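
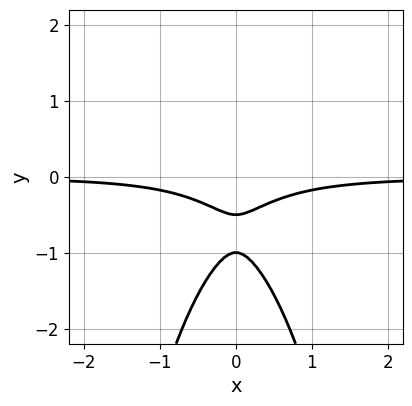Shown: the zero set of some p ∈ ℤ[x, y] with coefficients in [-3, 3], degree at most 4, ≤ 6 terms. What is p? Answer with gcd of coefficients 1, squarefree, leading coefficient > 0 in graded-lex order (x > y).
3*x^2*y + 2*y^2 + 3*y + 1

1. Degree: no degree-2 curve has this shape, so deg p = 3.
2. Symmetries: mirror symmetry x ↦ −x ⇒ only even powers of x.
3. Against the integer gridlines: the curve avoids every integer x-axis point in the box; one y-axis crossing is at y = -1.
4. Matching integer coefficients to the picture gives p.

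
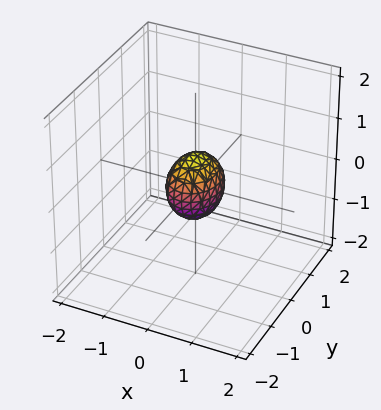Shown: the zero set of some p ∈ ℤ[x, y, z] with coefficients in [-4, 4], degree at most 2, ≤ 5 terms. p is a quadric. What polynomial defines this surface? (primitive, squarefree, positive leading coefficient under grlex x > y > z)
3*x^2 + 2*y^2 + 2*z^2 - 1

First, deg p = 2. Bounded and convex; a quadric.
Then, symmetries: it's symmetric under x → −x, forcing even powers of x; mirror symmetry z ↦ −z ⇒ only even powers of z; it's symmetric under y → −y, forcing even powers of y.
Finally, matching integer coefficients to the picture gives p.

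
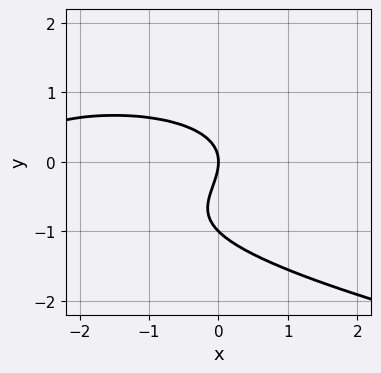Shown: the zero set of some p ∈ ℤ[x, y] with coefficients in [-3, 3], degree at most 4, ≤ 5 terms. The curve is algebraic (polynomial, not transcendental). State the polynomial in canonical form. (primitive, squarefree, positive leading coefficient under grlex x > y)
First, deg p = 3.
Next, checking where it meets the axes: the y-axis gridline crossings are at y ∈ {-1, 0}; it crosses the x-axis at the gridline x = 0.
Finally, these observations pin down the coefficients.

3*y^3 + x^2 + 3*y^2 + 3*x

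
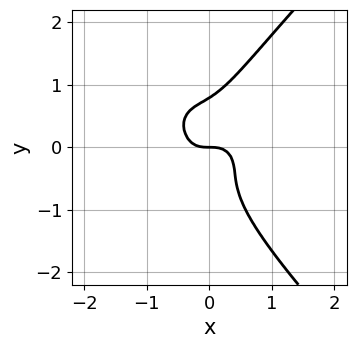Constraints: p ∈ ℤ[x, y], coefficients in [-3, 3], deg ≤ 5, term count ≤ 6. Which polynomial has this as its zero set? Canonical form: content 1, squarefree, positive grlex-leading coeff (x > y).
2*x^2*y^2 - 2*y^4 + 3*x^3 + 3*x*y^2 + y

(a) The degree is 4 — a generic line meets the curve in up to 4 points.
(b) Reading off the gridlines: it meets the y-axis at y = 0 (among the integer gridlines); it meets the x-axis at x = 0 (among the integer gridlines).
(c) These observations pin down the coefficients.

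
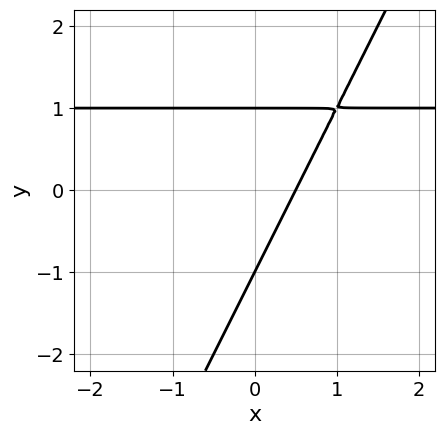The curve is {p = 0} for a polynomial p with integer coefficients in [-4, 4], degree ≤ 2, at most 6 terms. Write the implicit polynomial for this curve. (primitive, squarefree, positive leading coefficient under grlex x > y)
2*x*y - y^2 - 2*x + 1

1. Degree: a generic line meets the curve in up to 2 points, so deg p = 2.
2. Against the integer gridlines: the y-axis gridline crossings are at y ∈ {-1, 1}.
3. Fitting integer coefficients to these (and the overall shape) gives p.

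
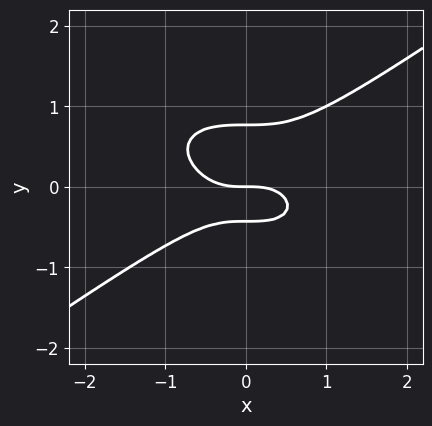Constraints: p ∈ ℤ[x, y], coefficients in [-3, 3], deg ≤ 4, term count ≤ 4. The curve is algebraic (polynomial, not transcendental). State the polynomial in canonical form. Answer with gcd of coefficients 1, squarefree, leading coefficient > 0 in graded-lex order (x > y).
x^3 - 3*y^3 + y^2 + y

(a) The degree is 3 — the shape is more complex than any degree-2 curve.
(b) From the visible intercepts: one y-axis crossing is at y = 0; one x-axis crossing is at x = 0.
(c) Together with the visible shape, these determine p as stated.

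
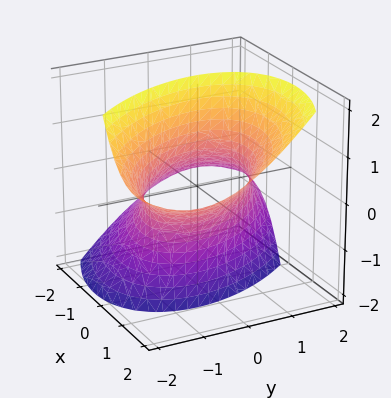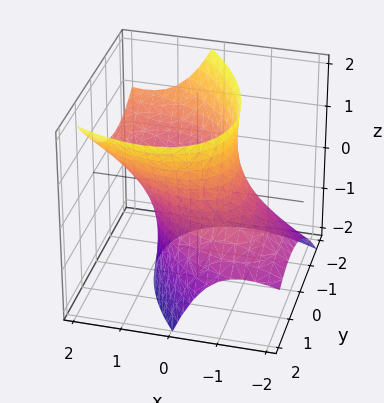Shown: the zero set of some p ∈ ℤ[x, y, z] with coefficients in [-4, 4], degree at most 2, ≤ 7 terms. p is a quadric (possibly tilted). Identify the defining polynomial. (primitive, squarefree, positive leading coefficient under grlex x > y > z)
2*x^2 + 2*x*y - 3*x*z + 2*y^2 - z^2 - 3

(a) The degree is 2 — no degree-1 surface has this shape.
(b) Checking where it meets the axes: no z-intercept at any integer in the box.
(c) Matching integer coefficients to the picture gives p.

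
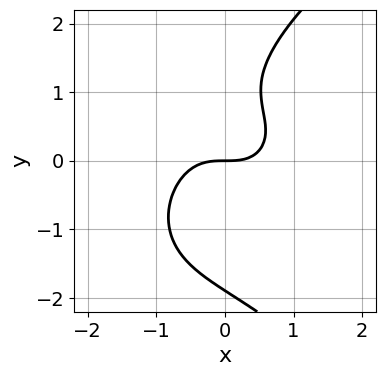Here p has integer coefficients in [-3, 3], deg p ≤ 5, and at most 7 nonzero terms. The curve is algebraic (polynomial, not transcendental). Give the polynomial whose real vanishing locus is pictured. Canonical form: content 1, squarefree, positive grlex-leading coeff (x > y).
y^4 - 3*x^3 - 3*x*y^2 - 2*y^2 + 3*y

(a) The degree is 4 — a generic line meets the curve in up to 4 points.
(b) From the visible intercepts: it crosses the x-axis at the gridline x = 0; it meets the y-axis at y = 0 (among the integer gridlines).
(c) Together with the visible shape, these determine p as stated.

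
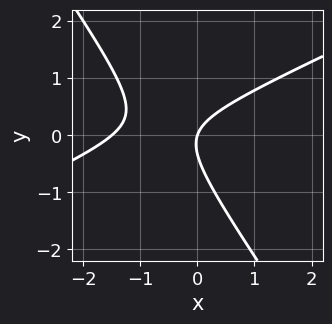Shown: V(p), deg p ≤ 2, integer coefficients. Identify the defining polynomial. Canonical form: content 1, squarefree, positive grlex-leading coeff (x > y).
The degree is 2 — the shape is more complex than any degree-1 curve.
From the axis intercepts and sections: it crosses the y-axis at the gridline y = 0; it crosses the x-axis at the gridline x = 0.
The integer polynomial consistent with all of this is the stated p.

2*x^2 - 3*x*y - 3*y^2 + 3*x - y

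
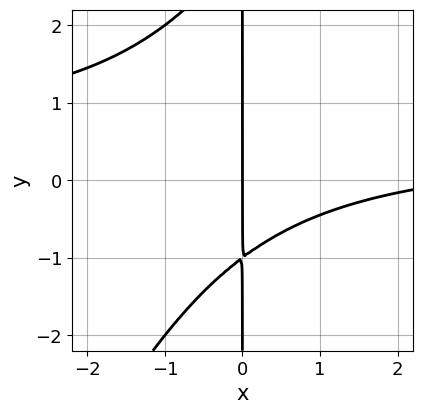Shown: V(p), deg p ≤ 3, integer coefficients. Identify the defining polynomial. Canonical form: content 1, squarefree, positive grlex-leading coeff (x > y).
2*x^2*y - x*y^2 - x^2 + 2*x*y + 3*x

First, the degree is 3 — the shape is more complex than any degree-2 curve.
Then, observable constraints: it crosses the x-axis at the gridline x = 0; the visible y-axis segment lies entirely on the curve.
Finally, solving for integer coefficients yields p as stated.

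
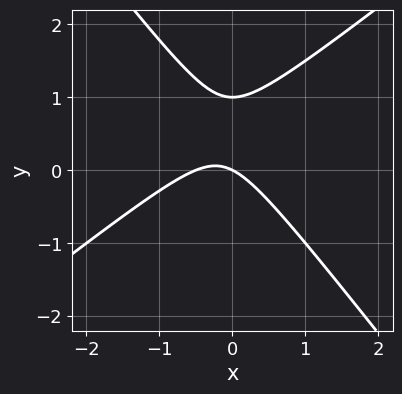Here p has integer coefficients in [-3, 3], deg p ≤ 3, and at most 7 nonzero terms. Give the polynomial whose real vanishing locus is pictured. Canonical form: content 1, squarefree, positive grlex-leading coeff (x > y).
1. The degree is 2 — no degree-1 curve has this shape.
2. Against the integer gridlines: among the integer gridlines, it crosses the y-axis at y ∈ {0, 1}; one x-axis crossing is at x = 0.
3. Matching integer coefficients to the picture gives p.

2*x^2 - x*y - 2*y^2 + x + 2*y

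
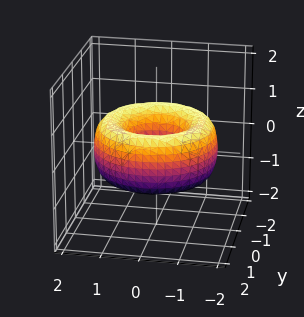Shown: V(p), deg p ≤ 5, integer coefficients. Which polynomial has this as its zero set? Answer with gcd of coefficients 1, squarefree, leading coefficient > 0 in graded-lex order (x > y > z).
1. deg p = 4. The shape is more complex than any degree-3 surface.
2. Symmetries: every cross-section ⟂ z is a circle, so x, y appear only via x² + y².
3. From the axis intercepts and sections: a circular section at z = 0 has radius between 0 and 1; the surface avoids every integer z-axis point in the box.
4. Fitting integer coefficients to these (and the overall shape) gives p.

x^4 + 2*x^2*y^2 + y^4 - 3*x^2 - 3*y^2 + 2*z^2 + 1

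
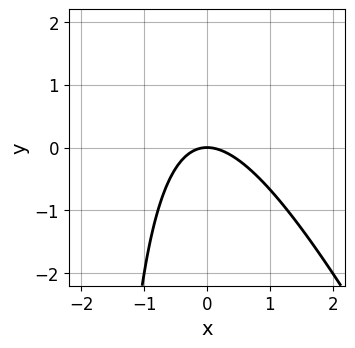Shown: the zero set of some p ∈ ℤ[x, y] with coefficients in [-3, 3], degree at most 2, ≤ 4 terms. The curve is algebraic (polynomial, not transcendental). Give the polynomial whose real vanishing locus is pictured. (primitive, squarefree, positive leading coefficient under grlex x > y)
2*x^2 + x*y + 2*y

deg p = 2. A generic line meets the curve in up to 2 points.
From the visible intercepts: it crosses the y-axis at the gridline y = 0; one x-axis crossing is at x = 0.
The integer polynomial consistent with all of this is the stated p.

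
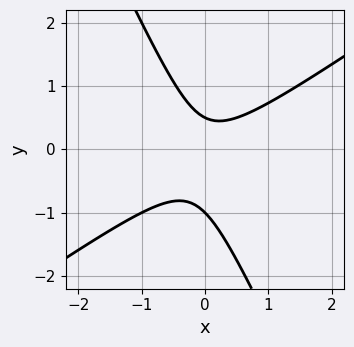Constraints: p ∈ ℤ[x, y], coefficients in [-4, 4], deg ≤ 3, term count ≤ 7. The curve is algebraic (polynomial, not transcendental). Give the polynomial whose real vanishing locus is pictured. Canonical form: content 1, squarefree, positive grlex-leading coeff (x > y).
3*x^2 - 3*x*y - 2*y^2 - y + 1

1. The degree is 2 — a generic line meets the curve in up to 2 points.
2. Observable constraints: one y-axis crossing is at y = -1; no x-intercept at any integer in the box.
3. Solving for integer coefficients yields p as stated.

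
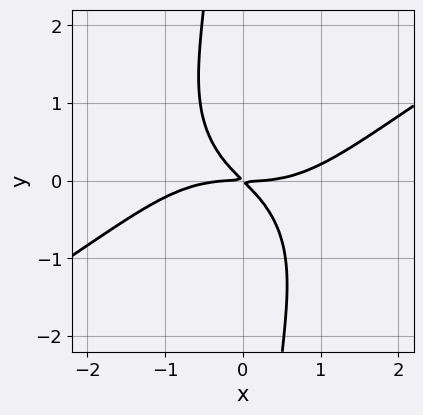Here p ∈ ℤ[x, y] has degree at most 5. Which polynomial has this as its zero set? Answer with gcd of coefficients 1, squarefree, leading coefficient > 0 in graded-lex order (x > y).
1. deg p = 4.
2. From the axis intercepts and sections: it crosses the y-axis at the gridline y = 0; one x-axis crossing is at x = 0.
3. Together with the visible shape, these determine p as stated.

x^4 - x^3*y - 2*x*y^3 - 3*x*y - 3*y^2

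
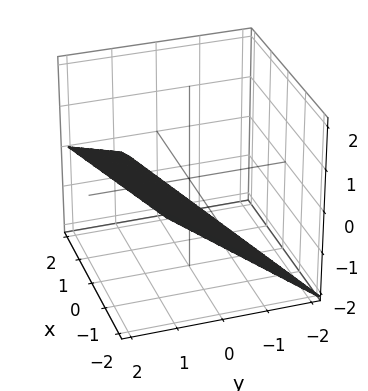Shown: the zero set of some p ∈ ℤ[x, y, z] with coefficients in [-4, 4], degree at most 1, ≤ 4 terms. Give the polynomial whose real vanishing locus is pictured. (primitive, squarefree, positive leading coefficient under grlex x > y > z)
x - 2*y + 2*z + 2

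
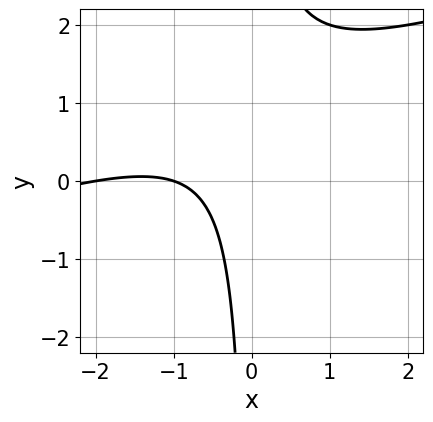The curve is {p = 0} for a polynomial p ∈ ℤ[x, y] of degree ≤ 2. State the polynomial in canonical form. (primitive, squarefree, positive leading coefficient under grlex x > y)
First, the degree is 2 — no degree-1 curve has this shape.
Then, from the axis intercepts and sections: the x-axis gridline crossings are at x ∈ {-2, -1}; it misses every integer gridline on the y-axis.
Finally, putting this together gives p.

x^2 - 3*x*y + 3*x + 2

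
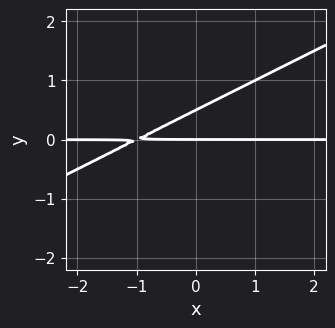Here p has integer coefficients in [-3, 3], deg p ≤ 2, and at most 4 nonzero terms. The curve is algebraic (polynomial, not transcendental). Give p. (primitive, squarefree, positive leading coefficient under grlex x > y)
1. The degree is 2 — the shape is more complex than any degree-1 curve.
2. From the axis intercepts and sections: it crosses the y-axis at the gridline y = 0; every point of the x-axis in the box is on the curve.
3. These observations pin down the coefficients.

x*y - 2*y^2 + y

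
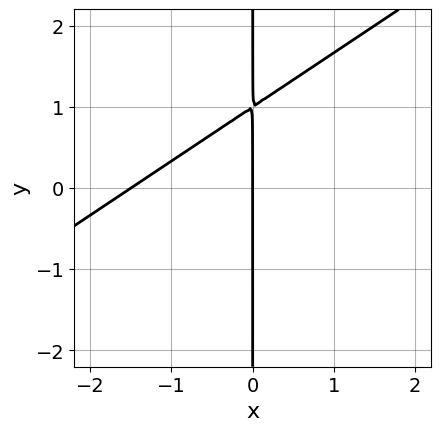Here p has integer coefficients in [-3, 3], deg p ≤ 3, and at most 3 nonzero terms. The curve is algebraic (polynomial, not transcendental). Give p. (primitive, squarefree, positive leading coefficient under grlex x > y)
First, the degree is 2 — the shape is more complex than any degree-1 curve.
Then, reading off the gridlines: the visible y-axis segment lies entirely on the curve; it crosses the x-axis at the gridline x = 0.
Finally, fitting integer coefficients to these (and the overall shape) gives p.

2*x^2 - 3*x*y + 3*x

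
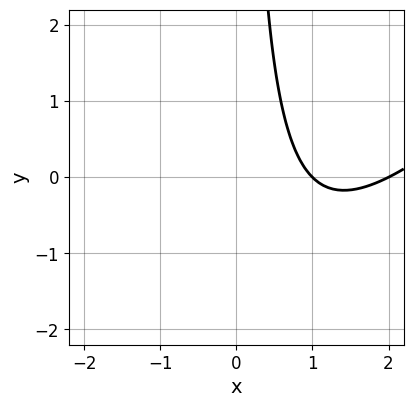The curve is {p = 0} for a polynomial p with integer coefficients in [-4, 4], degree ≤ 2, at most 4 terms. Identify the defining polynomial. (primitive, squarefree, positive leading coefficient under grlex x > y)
x^2 - x*y - 3*x + 2

First, deg p = 2. No degree-1 curve has this shape.
Then, checking where it meets the axes: the curve avoids every integer y-axis point in the box; among the integer gridlines, it crosses the x-axis at x ∈ {1, 2}.
Finally, matching integer coefficients to the picture gives p.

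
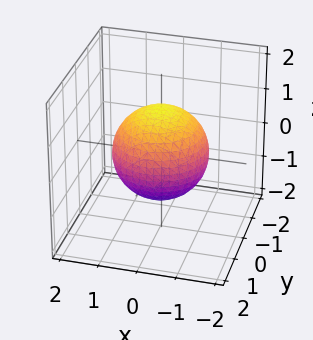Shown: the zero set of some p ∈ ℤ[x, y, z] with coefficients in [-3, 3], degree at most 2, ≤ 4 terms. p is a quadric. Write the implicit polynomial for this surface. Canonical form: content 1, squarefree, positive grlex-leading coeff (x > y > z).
2*x^2 + 2*y^2 + 2*z^2 - 3

1. The degree is 2 — bounded and convex; a quadric.
2. Symmetries: rotational symmetry about the z-axis ⇒ p depends on x, y only through x² + y²; mirror symmetry z ↦ −z ⇒ only even powers of z.
3. Checking where it meets the axes: a circular section at z = -1 has radius between 0 and 1.
4. Fitting integer coefficients to these (and the overall shape) gives p.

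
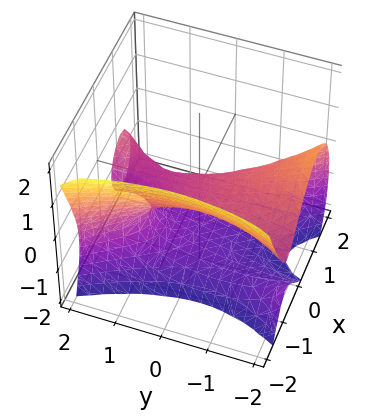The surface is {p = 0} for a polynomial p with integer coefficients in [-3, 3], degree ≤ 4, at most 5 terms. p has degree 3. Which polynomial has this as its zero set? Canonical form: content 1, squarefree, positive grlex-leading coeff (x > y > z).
deg p = 3. The shape is more complex than any degree-2 surface.
From the axis intercepts and sections: one y-axis crossing is at y = 0; it meets the z-axis at z = 0 (among the integer gridlines); it crosses the x-axis at the gridline x = 0.
These observations pin down the coefficients.

2*x^3 - x*y^2 + 2*z^2 + y + 3*z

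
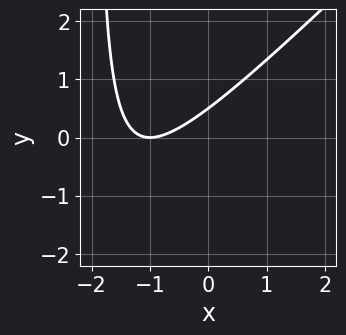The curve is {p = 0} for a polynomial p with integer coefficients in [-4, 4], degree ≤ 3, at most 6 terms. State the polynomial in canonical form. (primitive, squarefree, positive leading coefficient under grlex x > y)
The degree is 2 — a generic line meets the curve in up to 2 points.
Observable constraints: it crosses the x-axis at the gridline x = -1.
Fitting integer coefficients to these (and the overall shape) gives p.

x^2 - x*y + 2*x - 2*y + 1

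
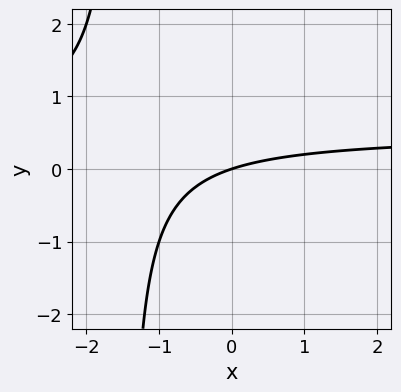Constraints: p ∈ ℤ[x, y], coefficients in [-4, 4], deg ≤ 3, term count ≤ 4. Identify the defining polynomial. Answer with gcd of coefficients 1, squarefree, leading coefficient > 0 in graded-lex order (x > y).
2*x*y - x + 3*y

1. deg p = 2. A generic line meets the curve in up to 2 points.
2. Checking where it meets the axes: it crosses the x-axis at the gridline x = 0; it crosses the y-axis at the gridline y = 0.
3. Together with the visible shape, these determine p as stated.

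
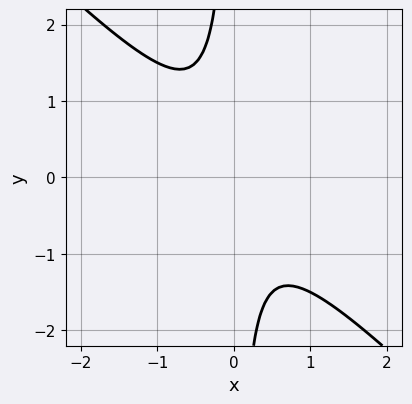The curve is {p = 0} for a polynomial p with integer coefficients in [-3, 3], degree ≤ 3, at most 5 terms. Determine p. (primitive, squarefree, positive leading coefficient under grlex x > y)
2*x^2 + 2*x*y + 1

Degree: no degree-1 curve has this shape, so deg p = 2.
Observable constraints: no x-intercept at any integer in the box; the curve avoids every integer y-axis point in the box.
Assembling these constraints gives the stated polynomial.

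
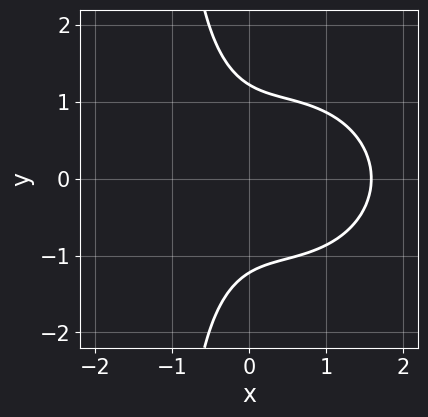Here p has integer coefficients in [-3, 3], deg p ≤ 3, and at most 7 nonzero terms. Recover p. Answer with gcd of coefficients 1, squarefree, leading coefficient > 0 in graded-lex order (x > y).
2*x^3 + 2*x*y^2 - 2*x^2 + 2*y^2 - 3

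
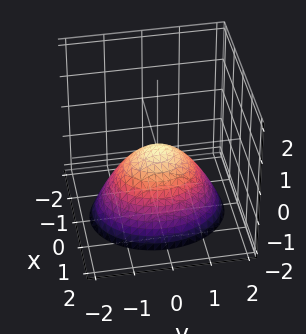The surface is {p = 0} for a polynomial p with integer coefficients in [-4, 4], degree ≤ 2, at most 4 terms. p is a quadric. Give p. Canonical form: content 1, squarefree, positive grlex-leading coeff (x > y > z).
3*x^2 + 2*y^2 + 3*z

(a) The degree is 2 — a single bowl opening along one axis; a quadric.
(b) Symmetries: mirror symmetry y ↦ −y ⇒ only even powers of y; it's symmetric under x → −x, forcing even powers of x.
(c) Checking where it meets the axes: it crosses the x-axis at the gridline x = 0; it meets the y-axis at y = 0 (among the integer gridlines); it meets the z-axis at z = 0 (among the integer gridlines).
(d) Solving for integer coefficients yields p as stated.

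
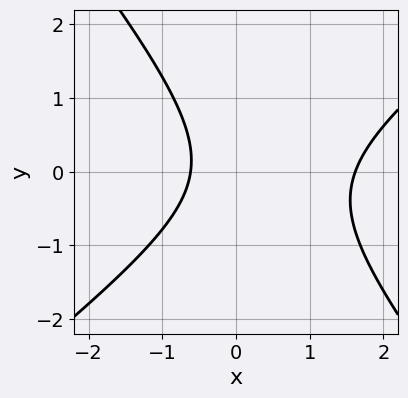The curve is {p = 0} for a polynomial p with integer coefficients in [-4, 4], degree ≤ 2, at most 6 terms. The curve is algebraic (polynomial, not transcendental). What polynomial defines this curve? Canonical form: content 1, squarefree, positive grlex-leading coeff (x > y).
deg p = 2. The shape is more complex than any degree-1 curve.
From the axis intercepts and sections: the curve avoids every integer y-axis point in the box.
The integer polynomial consistent with all of this is the stated p.

2*x^2 - x*y - 2*y^2 - 2*x - 2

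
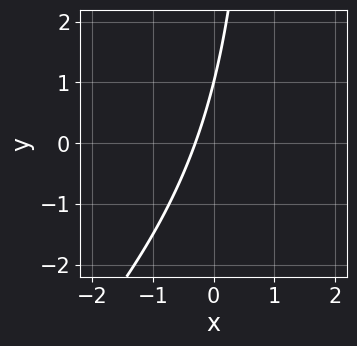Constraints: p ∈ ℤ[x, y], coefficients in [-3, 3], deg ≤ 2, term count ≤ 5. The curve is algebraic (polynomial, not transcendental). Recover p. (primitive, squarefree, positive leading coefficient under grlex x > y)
The degree is 2 — the shape is more complex than any degree-1 curve.
From the visible intercepts: one y-axis crossing is at y = 1.
Solving for integer coefficients yields p as stated.

x^2 - x*y - 3*x + y - 1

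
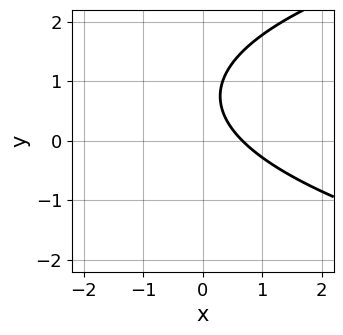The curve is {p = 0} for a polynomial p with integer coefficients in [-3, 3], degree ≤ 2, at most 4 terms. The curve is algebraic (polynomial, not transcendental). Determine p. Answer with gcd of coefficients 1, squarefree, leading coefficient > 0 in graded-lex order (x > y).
(a) deg p = 2.
(b) Reading off the gridlines: no y-intercept at any integer in the box.
(c) These observations pin down the coefficients.

2*y^2 - 3*x - 3*y + 2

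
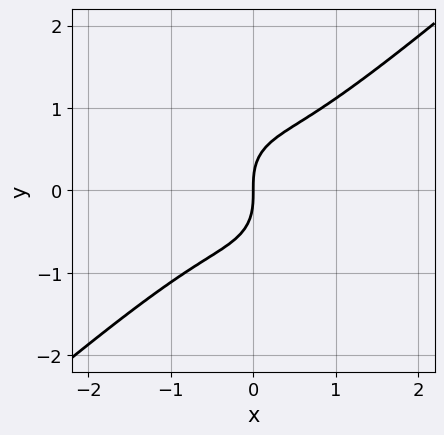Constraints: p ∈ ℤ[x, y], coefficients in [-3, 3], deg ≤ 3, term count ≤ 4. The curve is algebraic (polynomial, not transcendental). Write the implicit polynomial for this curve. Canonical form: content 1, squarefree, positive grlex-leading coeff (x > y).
First, degree: a generic line meets the curve in up to 3 points, so deg p = 3.
Next, observable constraints: it crosses the y-axis at the gridline y = 0; it crosses the x-axis at the gridline x = 0.
Finally, these observations pin down the coefficients.

3*x^3 - 2*x^2*y - 2*y^3 + 2*x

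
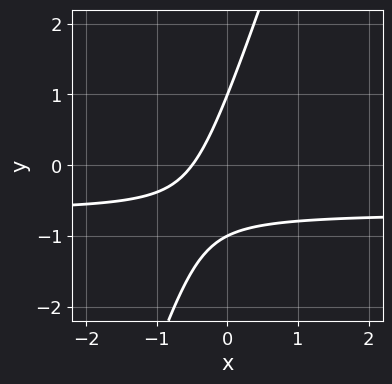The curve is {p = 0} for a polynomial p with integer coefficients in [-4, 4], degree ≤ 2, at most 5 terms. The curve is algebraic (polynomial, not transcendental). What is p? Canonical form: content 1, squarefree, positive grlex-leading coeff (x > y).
3*x*y - y^2 + 2*x + 1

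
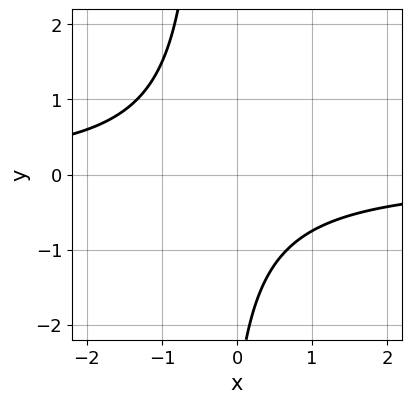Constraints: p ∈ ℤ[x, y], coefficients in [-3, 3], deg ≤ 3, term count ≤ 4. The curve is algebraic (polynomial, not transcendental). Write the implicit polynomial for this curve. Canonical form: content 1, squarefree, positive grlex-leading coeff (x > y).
3*x*y + y + 3

(a) Degree: a generic line meets the curve in up to 2 points, so deg p = 2.
(b) Reading off the gridlines: it misses every integer gridline on the x-axis; it misses every integer gridline on the y-axis.
(c) Solving for integer coefficients yields p as stated.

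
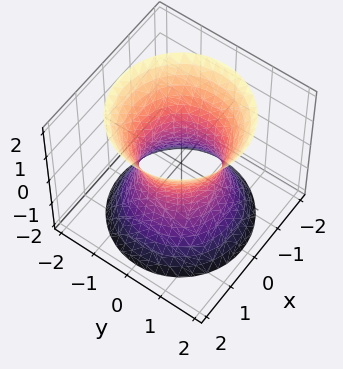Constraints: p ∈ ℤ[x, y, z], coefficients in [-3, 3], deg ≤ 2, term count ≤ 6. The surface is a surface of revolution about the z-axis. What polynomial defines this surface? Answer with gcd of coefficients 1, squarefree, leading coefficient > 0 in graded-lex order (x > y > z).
2*x^2 + 2*y^2 - z^2 - 2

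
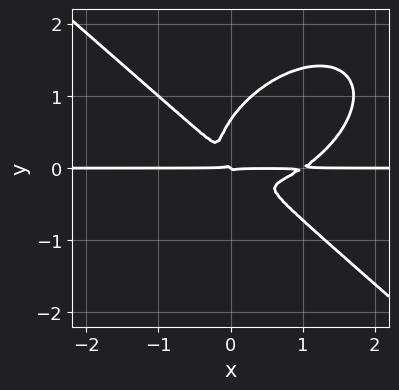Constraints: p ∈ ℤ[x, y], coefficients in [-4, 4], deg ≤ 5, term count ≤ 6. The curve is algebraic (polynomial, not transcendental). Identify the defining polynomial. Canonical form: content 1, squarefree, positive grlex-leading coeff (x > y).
deg p = 4. No degree-3 curve has this shape.
Checking where it meets the axes: every point of the x-axis in the box is on the curve; it meets the y-axis at y = 0 (among the integer gridlines).
These observations pin down the coefficients.

2*x^3*y + 3*y^4 - 2*x^2*y - 3*x*y^2 - 2*y^3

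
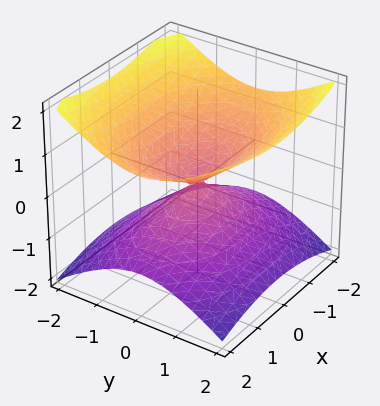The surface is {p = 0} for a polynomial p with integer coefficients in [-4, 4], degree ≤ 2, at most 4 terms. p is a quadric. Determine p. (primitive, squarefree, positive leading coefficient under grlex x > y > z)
x^2 + 2*y^2 - 3*z^2

1. Degree: two nappes meeting at a single point; a quadric, so deg p = 2.
2. Symmetries: it's symmetric under x → −x, forcing even powers of x; it's symmetric under y → −y, forcing even powers of y; mirror symmetry z ↦ −z ⇒ only even powers of z.
3. Against the integer gridlines: it crosses the x-axis at the gridline x = 0; it meets the y-axis at y = 0 (among the integer gridlines); one z-axis crossing is at z = 0.
4. The integer polynomial consistent with all of this is the stated p.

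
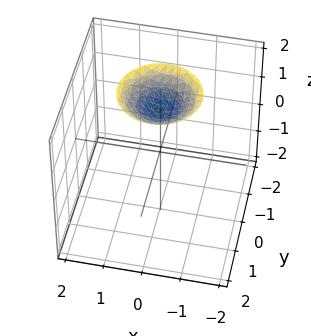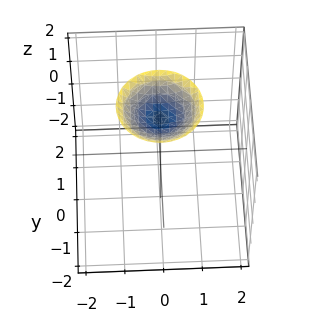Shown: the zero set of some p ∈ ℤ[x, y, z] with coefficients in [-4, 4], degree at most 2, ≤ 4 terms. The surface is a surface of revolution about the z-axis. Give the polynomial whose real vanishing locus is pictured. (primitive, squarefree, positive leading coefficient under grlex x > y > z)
(a) The degree is 2 — the shape is more complex than any degree-1 surface.
(b) Symmetry: the z-axis is an axis of rotation, so x and y enter only as x² + y².
(c) Checking where it meets the axes: a circular section at z = 2 has radius exactly 1; the surface avoids every integer y-axis point in the box.
(d) These observations pin down the coefficients.

x^2 + y^2 - 2*z + 3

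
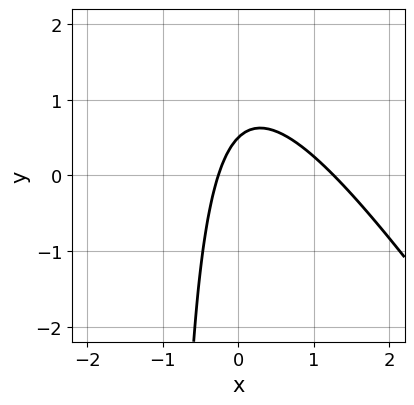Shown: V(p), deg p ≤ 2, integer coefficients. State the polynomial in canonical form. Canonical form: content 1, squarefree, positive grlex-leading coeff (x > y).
1. The degree is 2 — a generic line meets the curve in up to 2 points.
2. The integer polynomial consistent with all of this is the stated p.

3*x^2 + 2*x*y - 3*x + 2*y - 1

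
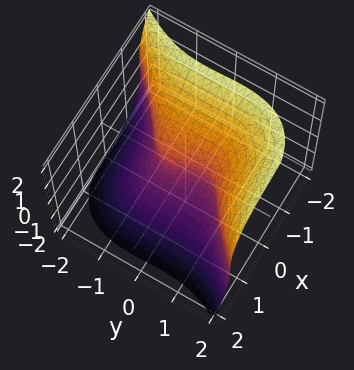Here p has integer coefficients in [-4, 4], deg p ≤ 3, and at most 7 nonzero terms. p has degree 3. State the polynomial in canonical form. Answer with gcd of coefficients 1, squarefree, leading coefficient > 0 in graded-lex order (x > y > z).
First, degree: the shape is more complex than any degree-2 surface, so deg p = 3.
Then, checking where it meets the axes: one x-axis crossing is at x = 0; one y-axis crossing is at y = 0; one z-axis crossing is at z = 0.
Finally, these observations pin down the coefficients.

3*x^3 - 2*y^3 + 2*z^3 + 3*x + y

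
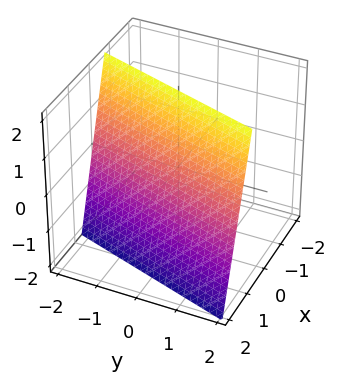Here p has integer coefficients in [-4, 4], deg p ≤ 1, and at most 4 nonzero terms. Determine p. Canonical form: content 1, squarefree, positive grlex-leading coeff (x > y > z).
1. Degree: the surface is flat (a plane), so deg p = 1.
2. Reading off the gridlines: one z-axis crossing is at z = 2; it meets the y-axis at y = -2 (among the integer gridlines).
3. Assembling these constraints gives the stated polynomial.

3*x - y + z - 2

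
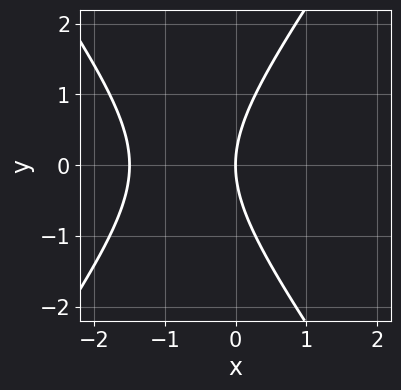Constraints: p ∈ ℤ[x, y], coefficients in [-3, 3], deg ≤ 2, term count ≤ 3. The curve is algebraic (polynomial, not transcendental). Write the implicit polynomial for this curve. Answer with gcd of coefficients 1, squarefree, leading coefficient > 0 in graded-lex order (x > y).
(a) The degree is 2 — the shape is more complex than any degree-1 curve.
(b) Symmetries: mirror symmetry y ↦ −y ⇒ only even powers of y.
(c) Checking where it meets the axes: one x-axis crossing is at x = 0; it meets the y-axis at y = 0 (among the integer gridlines).
(d) The integer polynomial consistent with all of this is the stated p.

2*x^2 - y^2 + 3*x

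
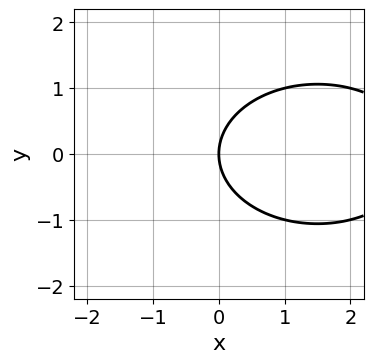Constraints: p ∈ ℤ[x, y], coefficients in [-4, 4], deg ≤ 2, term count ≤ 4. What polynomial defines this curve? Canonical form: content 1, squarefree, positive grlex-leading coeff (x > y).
First, the degree is 2 — no degree-1 curve has this shape.
Then, symmetries: it's symmetric under y → −y, forcing even powers of y.
Next, checking where it meets the axes: one x-axis crossing is at x = 0; one y-axis crossing is at y = 0.
Finally, solving for integer coefficients yields p as stated.

x^2 + 2*y^2 - 3*x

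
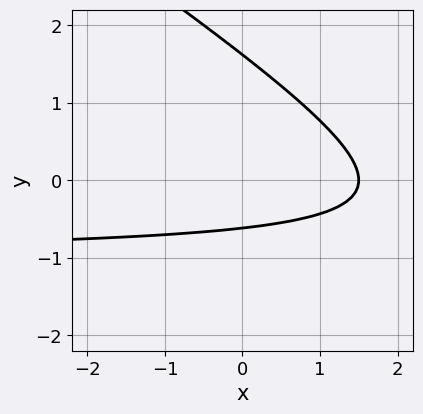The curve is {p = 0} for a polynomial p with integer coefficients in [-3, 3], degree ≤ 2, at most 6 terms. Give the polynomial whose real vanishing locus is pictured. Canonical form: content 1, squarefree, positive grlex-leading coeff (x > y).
(a) The degree is 2 — a generic line meets the curve in up to 2 points.
(b) Putting this together gives p.

2*x*y + 3*y^2 + 2*x - 3*y - 3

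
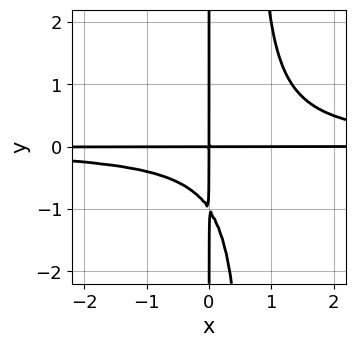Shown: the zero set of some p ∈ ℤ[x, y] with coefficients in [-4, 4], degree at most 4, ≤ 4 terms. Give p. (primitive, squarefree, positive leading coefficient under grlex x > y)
3*x^2*y^2 - 2*x*y^2 - 2*x*y

1. deg p = 4. No degree-3 curve has this shape.
2. From the visible intercepts: every point of the y-axis in the box is on the curve; the visible x-axis segment lies entirely on the curve.
3. Fitting integer coefficients to these (and the overall shape) gives p.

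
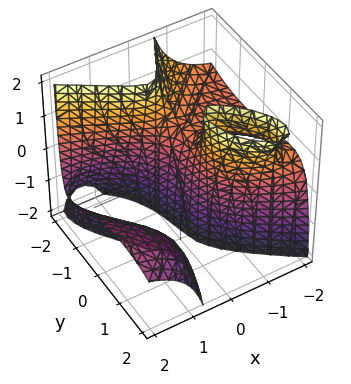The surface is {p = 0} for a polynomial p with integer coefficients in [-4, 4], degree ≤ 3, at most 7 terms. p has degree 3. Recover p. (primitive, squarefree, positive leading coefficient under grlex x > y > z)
3*x^2*z + 3*x*y*z + y^3 + 3*x + 1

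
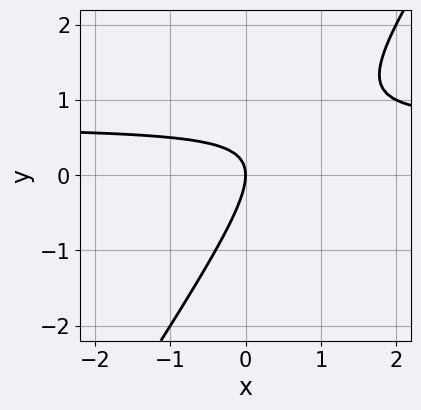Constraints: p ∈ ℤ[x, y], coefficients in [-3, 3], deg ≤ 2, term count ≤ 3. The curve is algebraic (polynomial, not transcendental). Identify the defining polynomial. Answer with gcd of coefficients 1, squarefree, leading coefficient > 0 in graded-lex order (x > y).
3*x*y - 2*y^2 - 2*x

(a) The degree is 2 — no degree-1 curve has this shape.
(b) From the visible intercepts: it meets the x-axis at x = 0 (among the integer gridlines); it meets the y-axis at y = 0 (among the integer gridlines).
(c) Matching integer coefficients to the picture gives p.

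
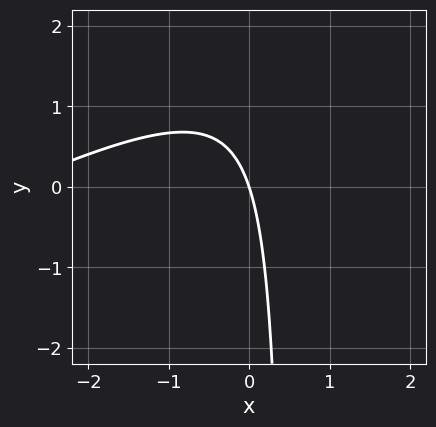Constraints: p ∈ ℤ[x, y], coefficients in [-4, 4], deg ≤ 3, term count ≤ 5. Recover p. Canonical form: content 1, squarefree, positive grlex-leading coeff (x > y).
x^2 - 2*x*y + 3*x + y

First, deg p = 2.
Next, against the integer gridlines: one y-axis crossing is at y = 0; it meets the x-axis at x = 0 (among the integer gridlines).
Finally, fitting integer coefficients to these (and the overall shape) gives p.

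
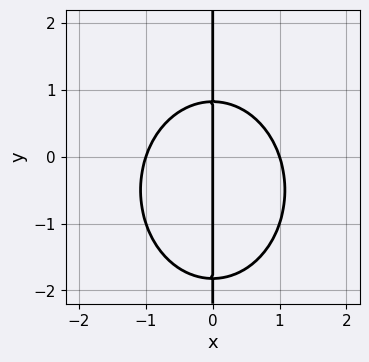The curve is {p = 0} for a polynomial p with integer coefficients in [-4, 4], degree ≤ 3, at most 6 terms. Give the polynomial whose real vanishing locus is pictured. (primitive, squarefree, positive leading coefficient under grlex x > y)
The degree is 3 — no degree-2 curve has this shape.
Reading off the gridlines: the x-axis gridline crossings are at x ∈ {-1, 0, 1}; the visible y-axis segment lies entirely on the curve.
Putting this together gives p.

3*x^3 + 2*x*y^2 + 2*x*y - 3*x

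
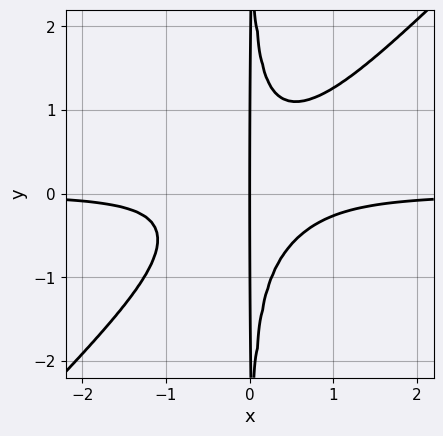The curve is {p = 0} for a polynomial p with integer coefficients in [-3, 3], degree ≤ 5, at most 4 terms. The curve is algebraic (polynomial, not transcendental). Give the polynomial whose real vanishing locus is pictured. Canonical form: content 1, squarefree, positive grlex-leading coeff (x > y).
(a) The degree is 4 — the shape is more complex than any degree-3 curve.
(b) Reading off the gridlines: every point of the y-axis in the box is on the curve; it meets the x-axis at x = 0 (among the integer gridlines).
(c) Putting this together gives p.

3*x^3*y - 3*x^2*y^2 + x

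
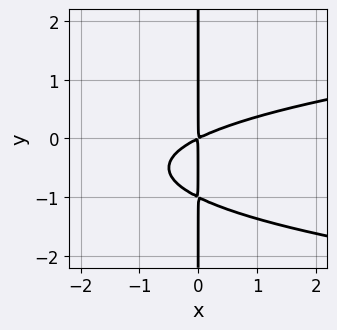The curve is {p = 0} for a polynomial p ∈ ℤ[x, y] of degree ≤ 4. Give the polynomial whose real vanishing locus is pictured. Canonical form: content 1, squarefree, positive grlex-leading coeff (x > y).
1. Degree: the shape is more complex than any degree-2 curve, so deg p = 3.
2. From the axis intercepts and sections: the visible y-axis segment lies entirely on the curve.
3. Together with the visible shape, these determine p as stated.

2*x*y^2 - x^2 + 2*x*y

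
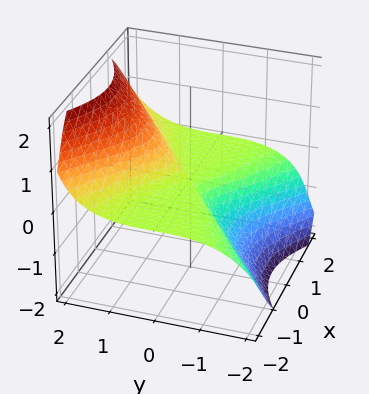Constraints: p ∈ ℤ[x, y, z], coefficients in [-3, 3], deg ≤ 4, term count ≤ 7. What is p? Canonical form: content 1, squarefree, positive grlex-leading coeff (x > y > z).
The degree is 3 — a generic line meets the surface in up to 3 points.
Reading off the gridlines: every point of the x-axis in the box is on the surface; it crosses the z-axis at the gridline z = 0; one y-axis crossing is at y = 0.
Matching integer coefficients to the picture gives p.

3*x^2*z + x*z^2 - y^3 - 3*y*z^2 + 3*z^3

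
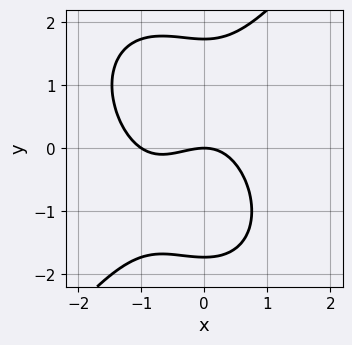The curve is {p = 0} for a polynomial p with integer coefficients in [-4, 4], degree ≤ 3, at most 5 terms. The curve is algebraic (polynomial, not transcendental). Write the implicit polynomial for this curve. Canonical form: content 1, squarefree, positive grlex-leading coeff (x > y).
First, deg p = 3. A generic line meets the curve in up to 3 points.
Next, reading off the gridlines: the x-axis gridline crossings are at x ∈ {-1, 0}; it crosses the y-axis at the gridline y = 0.
Finally, solving for integer coefficients yields p as stated.

2*x^3 - y^3 + 2*x^2 + 3*y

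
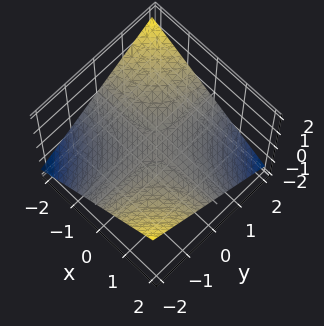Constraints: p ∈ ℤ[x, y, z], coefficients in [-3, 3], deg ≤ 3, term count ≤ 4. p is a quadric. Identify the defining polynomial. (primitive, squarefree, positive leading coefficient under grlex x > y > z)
x*y + 3*z

The degree is 2 — a saddle surface; a quadric.
Reading off the gridlines: every point of the y-axis in the box is on the surface; the visible x-axis segment lies entirely on the surface; it meets the z-axis at z = 0 (among the integer gridlines).
Together with the visible shape, these determine p as stated.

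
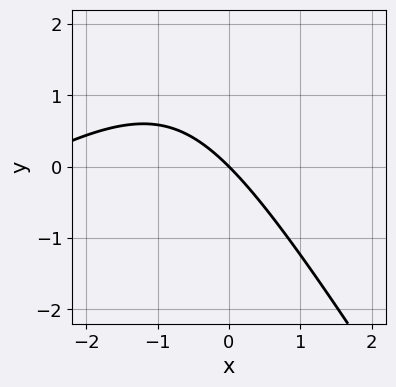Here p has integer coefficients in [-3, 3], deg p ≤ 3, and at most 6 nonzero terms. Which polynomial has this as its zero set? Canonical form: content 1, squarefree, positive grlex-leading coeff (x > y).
x^2 - x*y - y^2 + 3*x + 3*y

1. Degree: the shape is more complex than any degree-1 curve, so deg p = 2.
2. Checking where it meets the axes: it meets the x-axis at x = 0 (among the integer gridlines); one y-axis crossing is at y = 0.
3. Solving for integer coefficients yields p as stated.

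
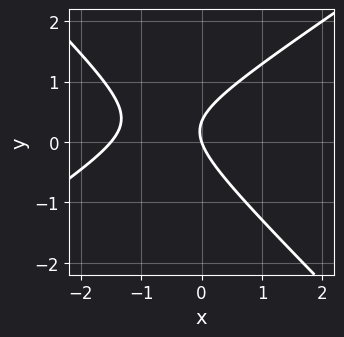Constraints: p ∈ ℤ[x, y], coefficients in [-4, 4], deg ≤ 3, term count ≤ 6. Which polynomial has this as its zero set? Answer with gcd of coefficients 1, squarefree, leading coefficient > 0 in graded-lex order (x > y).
2*x^2 - x*y - 3*y^2 + 3*x + y

(a) Degree: the shape is more complex than any degree-1 curve, so deg p = 2.
(b) Observable constraints: it meets the y-axis at y = 0 (among the integer gridlines); it crosses the x-axis at the gridline x = 0.
(c) Assembling these constraints gives the stated polynomial.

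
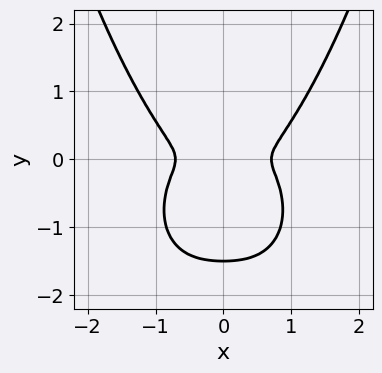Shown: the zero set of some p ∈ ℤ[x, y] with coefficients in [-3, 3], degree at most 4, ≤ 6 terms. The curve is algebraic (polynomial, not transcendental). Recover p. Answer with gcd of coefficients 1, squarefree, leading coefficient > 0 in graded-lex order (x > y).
2*x^4 + x^2*y^2 - 2*y^3 - x^2 - 3*y^2

(a) deg p = 4. The shape is more complex than any degree-3 curve.
(b) Symmetries: the x ↦ −x reflection is a symmetry, so x appears only in even powers.
(c) Putting this together gives p.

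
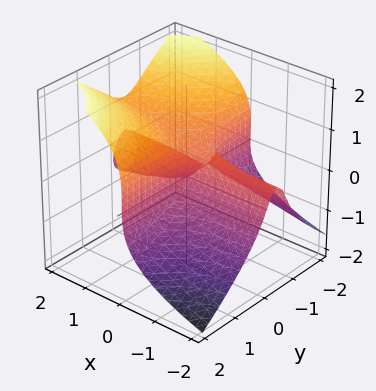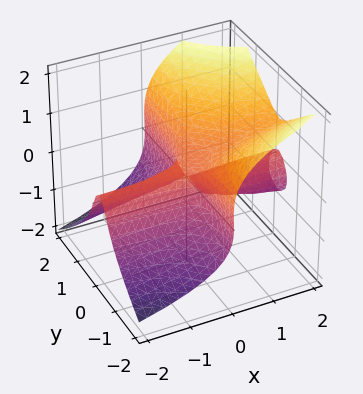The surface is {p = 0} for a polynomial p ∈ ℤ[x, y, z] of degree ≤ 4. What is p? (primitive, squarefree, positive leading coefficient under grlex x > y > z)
(a) The picture has 2 separate pieces. They look like related sheets of one shape, so recover p as a whole.
(b) Degree: no degree-2 surface has this shape, so deg p = 3.
(c) Reading off the gridlines: the visible x-axis segment lies entirely on the surface; the visible y-axis segment lies entirely on the surface.
(d) These observations pin down the coefficients.

3*x*y^2 - 3*z^3 + 2*x*y + x*z + 2*z^2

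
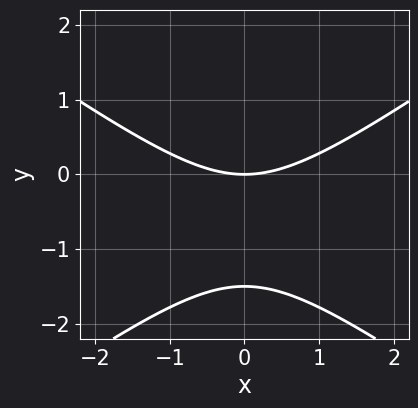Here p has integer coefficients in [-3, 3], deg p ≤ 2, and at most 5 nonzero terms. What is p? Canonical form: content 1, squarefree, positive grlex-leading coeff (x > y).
x^2 - 2*y^2 - 3*y

(a) deg p = 2.
(b) Symmetries: it's symmetric under x → −x, forcing even powers of x.
(c) Against the integer gridlines: it crosses the y-axis at the gridline y = 0; it meets the x-axis at x = 0 (among the integer gridlines).
(d) The integer polynomial consistent with all of this is the stated p.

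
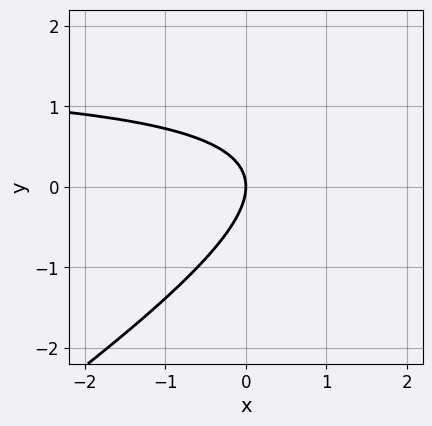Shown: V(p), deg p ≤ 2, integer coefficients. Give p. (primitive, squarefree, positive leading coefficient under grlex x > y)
(a) The degree is 2 — no degree-1 curve has this shape.
(b) Observable constraints: one y-axis crossing is at y = 0; one x-axis crossing is at x = 0.
(c) Fitting integer coefficients to these (and the overall shape) gives p.

2*x*y - 3*y^2 - 3*x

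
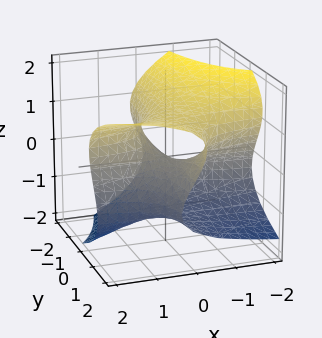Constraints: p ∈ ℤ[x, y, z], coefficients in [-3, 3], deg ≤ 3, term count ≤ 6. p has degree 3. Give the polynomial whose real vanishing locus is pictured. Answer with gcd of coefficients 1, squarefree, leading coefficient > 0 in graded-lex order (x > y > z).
x*z^2 + 2*z^3 - 3*x*y + x - 3*z

The degree is 3 — the shape is more complex than any degree-2 surface.
Observable constraints: the visible y-axis segment lies entirely on the surface; it meets the z-axis at z = 0 (among the integer gridlines); it crosses the x-axis at the gridline x = 0.
Solving for integer coefficients yields p as stated.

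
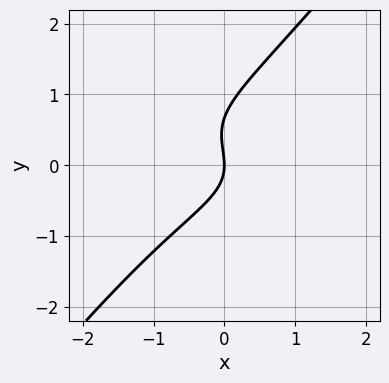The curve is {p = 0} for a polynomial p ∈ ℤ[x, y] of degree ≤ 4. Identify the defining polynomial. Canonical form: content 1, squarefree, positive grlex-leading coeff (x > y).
2*x^2*y + 2*x*y^2 - 3*y^3 + 2*y^2 + 3*x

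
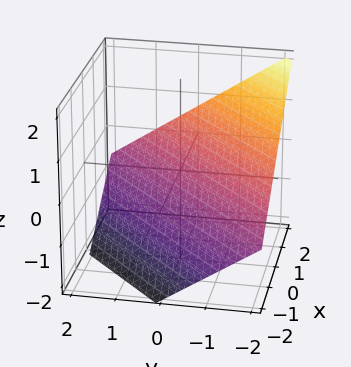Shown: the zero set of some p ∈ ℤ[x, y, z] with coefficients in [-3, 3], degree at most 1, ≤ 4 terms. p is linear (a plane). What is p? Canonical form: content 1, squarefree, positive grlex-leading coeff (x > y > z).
2*x - 2*y - 3*z - 2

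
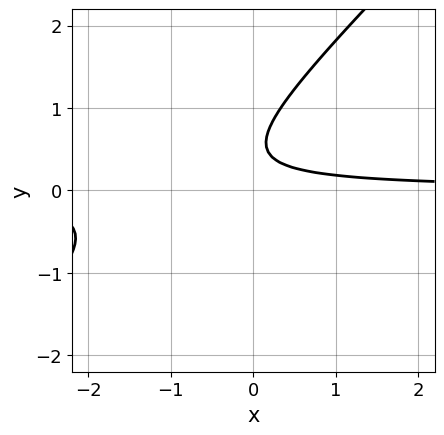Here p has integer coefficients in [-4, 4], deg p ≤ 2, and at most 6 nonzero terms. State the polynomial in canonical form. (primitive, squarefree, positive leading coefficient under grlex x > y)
3*x*y - 3*y^2 + 3*y - 1

1. The degree is 2 — the shape is more complex than any degree-1 curve.
2. From the axis intercepts and sections: the curve avoids every integer x-axis point in the box; the curve avoids every integer y-axis point in the box.
3. Matching integer coefficients to the picture gives p.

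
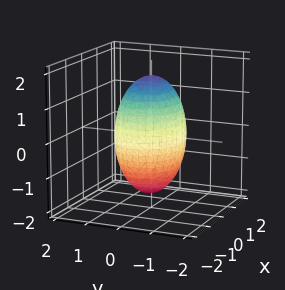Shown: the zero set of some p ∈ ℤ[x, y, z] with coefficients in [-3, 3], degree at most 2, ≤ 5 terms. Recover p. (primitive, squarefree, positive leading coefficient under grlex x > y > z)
2*x^2 + 3*y^2 + z^2 - 3

First, degree: bounded and convex; a quadric, so deg p = 2.
Then, symmetries: it's symmetric under y → −y, forcing even powers of y; it's symmetric under x → −x, forcing even powers of x; mirror symmetry z ↦ −z ⇒ only even powers of z.
Then, checking where it meets the axes: among the integer gridlines, it crosses the y-axis at y ∈ {-1, 1}.
Finally, putting this together gives p.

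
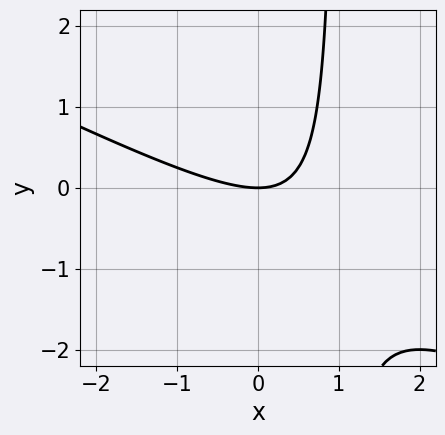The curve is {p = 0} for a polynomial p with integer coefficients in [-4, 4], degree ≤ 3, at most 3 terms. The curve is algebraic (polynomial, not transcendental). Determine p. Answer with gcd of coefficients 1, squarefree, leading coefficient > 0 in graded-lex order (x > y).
x^2 + 2*x*y - 2*y

The degree is 2 — a generic line meets the curve in up to 2 points.
From the visible intercepts: it meets the y-axis at y = 0 (among the integer gridlines); it crosses the x-axis at the gridline x = 0.
The integer polynomial consistent with all of this is the stated p.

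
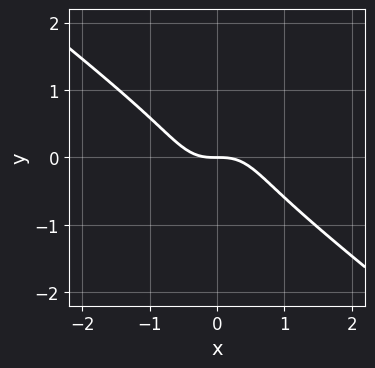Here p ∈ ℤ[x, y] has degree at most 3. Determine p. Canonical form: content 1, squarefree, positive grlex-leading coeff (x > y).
First, deg p = 3. No degree-2 curve has this shape.
Then, against the integer gridlines: one x-axis crossing is at x = 0; one y-axis crossing is at y = 0.
Finally, these observations pin down the coefficients.

3*x^3 + 2*x^2*y + 3*y^3 + 2*y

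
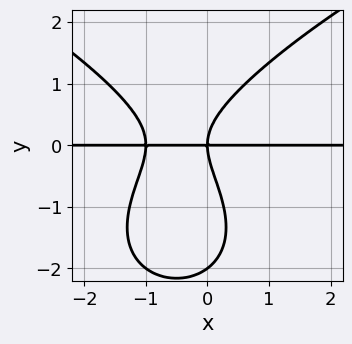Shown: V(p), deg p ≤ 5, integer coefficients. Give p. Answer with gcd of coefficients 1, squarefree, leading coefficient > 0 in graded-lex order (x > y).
deg p = 4. No degree-3 curve has this shape.
Observable constraints: the visible x-axis segment lies entirely on the curve; the y-axis gridline crossings are at y ∈ {-2, 0}.
Assembling these constraints gives the stated polynomial.

y^4 - 3*x^2*y + 2*y^3 - 3*x*y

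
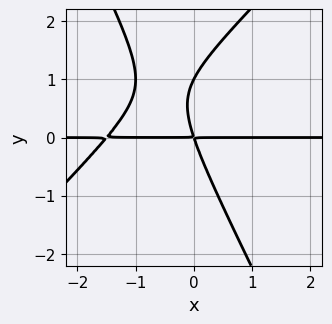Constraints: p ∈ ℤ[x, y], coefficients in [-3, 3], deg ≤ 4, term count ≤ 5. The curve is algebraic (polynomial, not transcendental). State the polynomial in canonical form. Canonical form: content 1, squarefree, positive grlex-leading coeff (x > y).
2*x^2*y - x*y^2 - y^3 + 3*x*y + y^2

(a) Degree: no degree-2 curve has this shape, so deg p = 3.
(b) From the axis intercepts and sections: the visible x-axis segment lies entirely on the curve; it crosses the y-axis at the gridline y = 1.
(c) Matching integer coefficients to the picture gives p.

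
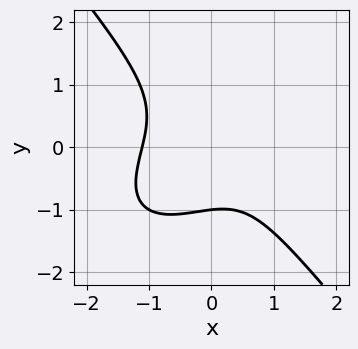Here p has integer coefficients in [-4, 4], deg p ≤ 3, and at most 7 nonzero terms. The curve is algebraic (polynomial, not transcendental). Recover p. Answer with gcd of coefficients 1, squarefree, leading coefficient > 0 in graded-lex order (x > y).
1. deg p = 3. The shape is more complex than any degree-2 curve.
2. Against the integer gridlines: one y-axis crossing is at y = -1.
3. Together with the visible shape, these determine p as stated.

3*x^3 - 2*x^2*y + 3*y^3 - x + 3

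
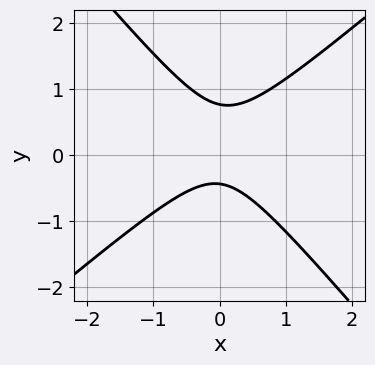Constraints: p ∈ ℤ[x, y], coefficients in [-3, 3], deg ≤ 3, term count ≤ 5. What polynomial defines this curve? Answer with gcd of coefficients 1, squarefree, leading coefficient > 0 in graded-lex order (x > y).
First, degree: a generic line meets the curve in up to 2 points, so deg p = 2.
Then, observable constraints: no x-intercept at any integer in the box.
Finally, these observations pin down the coefficients.

3*x^2 - x*y - 3*y^2 + y + 1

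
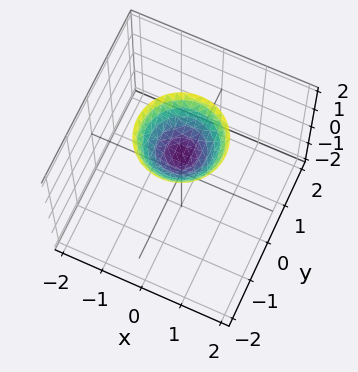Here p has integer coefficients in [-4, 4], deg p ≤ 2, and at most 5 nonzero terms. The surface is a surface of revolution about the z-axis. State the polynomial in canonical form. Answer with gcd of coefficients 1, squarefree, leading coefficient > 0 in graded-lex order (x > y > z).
deg p = 2.
Symmetries: the z-axis is an axis of rotation, so x and y enter only as x² + y².
Against the integer gridlines: it misses every integer gridline on the x-axis; the surface avoids every integer y-axis point in the box; it crosses the z-axis at the gridline z = 1; a circular section at z = 2 has radius exactly 1.
These observations pin down the coefficients.

x^2 + y^2 - z + 1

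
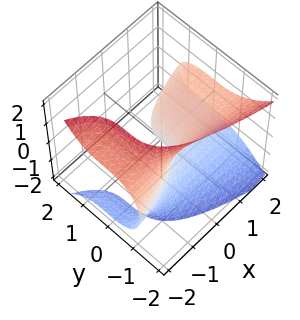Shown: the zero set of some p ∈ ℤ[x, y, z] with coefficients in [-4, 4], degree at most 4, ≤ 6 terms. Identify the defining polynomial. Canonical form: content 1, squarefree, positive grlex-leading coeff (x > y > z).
x*z^2 + y^3 + z^2 - x

(a) deg p = 3. The shape is more complex than any degree-2 surface.
(b) From the visible intercepts: it crosses the y-axis at the gridline y = 0; it meets the z-axis at z = 0 (among the integer gridlines); it meets the x-axis at x = 0 (among the integer gridlines).
(c) Together with the visible shape, these determine p as stated.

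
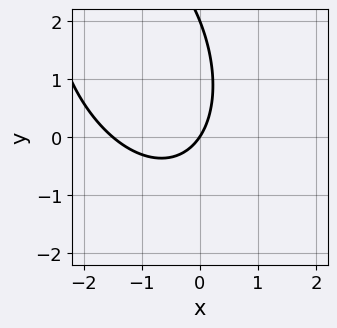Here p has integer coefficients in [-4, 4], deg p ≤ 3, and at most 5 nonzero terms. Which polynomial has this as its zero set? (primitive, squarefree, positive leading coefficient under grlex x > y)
2*x^2 + x*y + y^2 + 3*x - 2*y

1. The degree is 2 — a generic line meets the curve in up to 2 points.
2. Against the integer gridlines: it crosses the x-axis at the gridline x = 0; among the integer gridlines, it crosses the y-axis at y ∈ {0, 2}.
3. These observations pin down the coefficients.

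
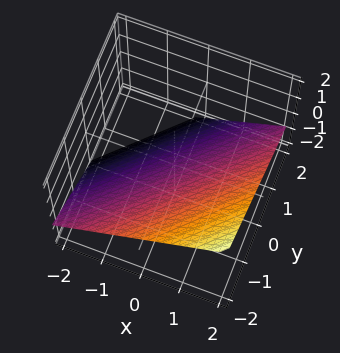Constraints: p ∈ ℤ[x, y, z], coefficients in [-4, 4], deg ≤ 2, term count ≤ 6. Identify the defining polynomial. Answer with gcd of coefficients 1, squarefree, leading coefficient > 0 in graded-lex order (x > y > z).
(a) deg p = 1. The surface is flat (a plane).
(b) From the axis intercepts and sections: it meets the x-axis at x = 1 (among the integer gridlines); it meets the y-axis at y = -1 (among the integer gridlines).
(c) The integer polynomial consistent with all of this is the stated p.

2*x - 2*y - 3*z - 2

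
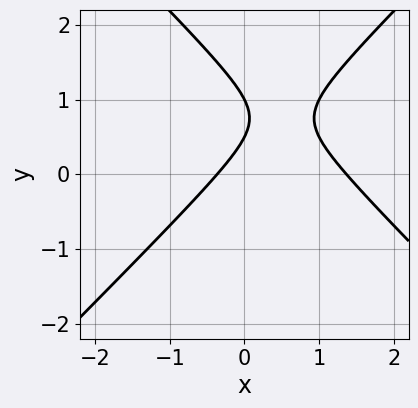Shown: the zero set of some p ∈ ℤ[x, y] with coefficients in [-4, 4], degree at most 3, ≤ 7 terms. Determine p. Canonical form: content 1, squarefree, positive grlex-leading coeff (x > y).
2*x^2 - 2*y^2 - 2*x + 3*y - 1

First, deg p = 2. A generic line meets the curve in up to 2 points.
Next, observable constraints: it crosses the y-axis at the gridline y = 1.
Finally, putting this together gives p.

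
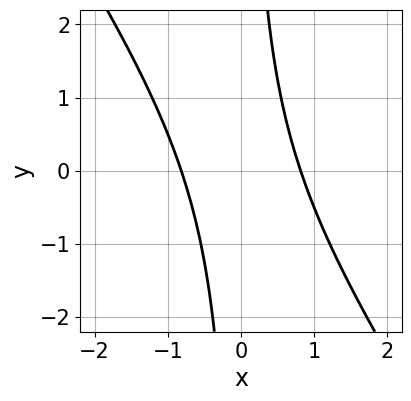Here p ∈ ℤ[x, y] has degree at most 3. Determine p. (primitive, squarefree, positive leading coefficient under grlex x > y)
3*x^2 + 2*x*y - 2

1. deg p = 2.
2. Checking where it meets the axes: no y-intercept at any integer in the box.
3. Assembling these constraints gives the stated polynomial.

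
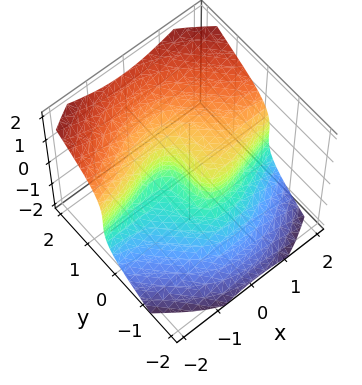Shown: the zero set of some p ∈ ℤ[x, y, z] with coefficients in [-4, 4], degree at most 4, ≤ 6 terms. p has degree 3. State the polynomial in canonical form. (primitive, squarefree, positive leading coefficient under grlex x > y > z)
3*x^2*y + 2*y^3 - 3*z^3 - z^2 + 2*x

1. deg p = 3. A generic line meets the surface in up to 3 points.
2. From the visible intercepts: it crosses the z-axis at the gridline z = 0; it crosses the y-axis at the gridline y = 0; it crosses the x-axis at the gridline x = 0.
3. Fitting integer coefficients to these (and the overall shape) gives p.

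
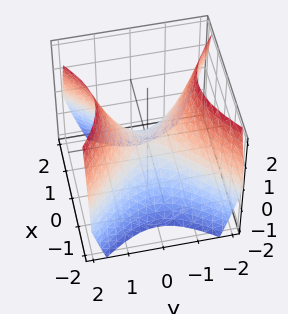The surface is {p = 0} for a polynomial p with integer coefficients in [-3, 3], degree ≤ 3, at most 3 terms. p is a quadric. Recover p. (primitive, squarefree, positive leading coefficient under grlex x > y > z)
Degree: a saddle surface; a quadric, so deg p = 2.
Symmetries: it's symmetric under y → −y, forcing even powers of y; mirror symmetry x ↦ −x ⇒ only even powers of x.
Against the integer gridlines: it crosses the y-axis at the gridline y = 0; it meets the z-axis at z = 0 (among the integer gridlines).
Together with the visible shape, these determine p as stated.

x^2 - y^2 + z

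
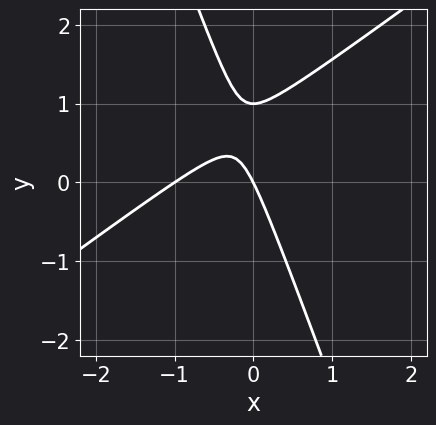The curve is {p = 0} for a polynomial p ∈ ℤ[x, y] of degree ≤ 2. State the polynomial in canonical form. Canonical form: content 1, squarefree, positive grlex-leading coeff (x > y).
2*x^2 - 2*x*y - y^2 + 2*x + y

1. The degree is 2 — a generic line meets the curve in up to 2 points.
2. From the axis intercepts and sections: among the integer gridlines, it crosses the x-axis at x ∈ {-1, 0}; the y-axis gridline crossings are at y ∈ {0, 1}.
3. Putting this together gives p.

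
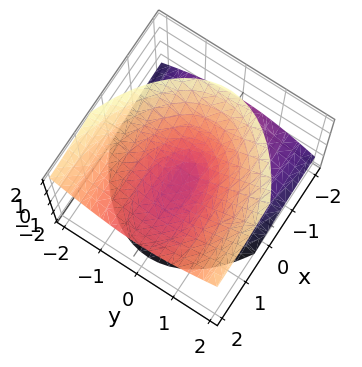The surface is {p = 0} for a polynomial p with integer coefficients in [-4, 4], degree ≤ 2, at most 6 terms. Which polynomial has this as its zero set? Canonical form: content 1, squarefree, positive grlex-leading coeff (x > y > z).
1. The degree is 2 — a generic line meets the surface in up to 2 points.
2. Observable constraints: it meets the x-axis at x = 0 (among the integer gridlines); it meets the y-axis at y = 0 (among the integer gridlines).
3. Putting this together gives p.

x^2 - 3*x*z + 3*y^2 - 3*z^2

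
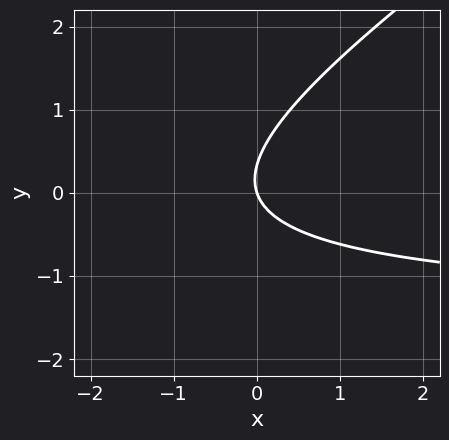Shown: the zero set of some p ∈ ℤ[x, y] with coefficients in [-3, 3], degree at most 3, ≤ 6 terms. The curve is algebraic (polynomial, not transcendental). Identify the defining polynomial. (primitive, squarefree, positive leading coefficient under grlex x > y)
2*x*y - 3*y^2 + 3*x + y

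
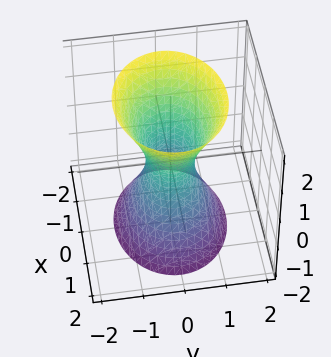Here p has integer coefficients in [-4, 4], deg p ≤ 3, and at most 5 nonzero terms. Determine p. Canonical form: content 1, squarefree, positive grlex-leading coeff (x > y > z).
(a) Degree: an hourglass — one-sheet hyperboloid; a quadric, so deg p = 2.
(b) Symmetries: the z ↦ −z reflection is a symmetry, so z appears only in even powers; it's symmetric under x → −x, forcing even powers of x; the y ↦ −y reflection is a symmetry, so y appears only in even powers.
(c) From the visible intercepts: it misses every integer gridline on the z-axis.
(d) Together with the visible shape, these determine p as stated.

2*x^2 + 3*y^2 - z^2 - 1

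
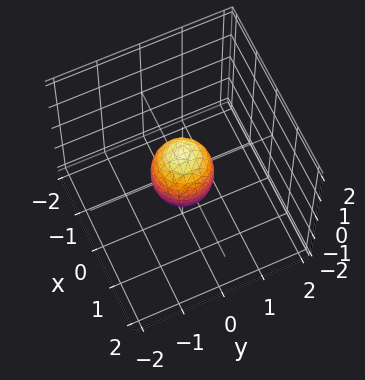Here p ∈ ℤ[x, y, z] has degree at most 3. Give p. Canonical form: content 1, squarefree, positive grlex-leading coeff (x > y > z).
Degree: no degree-1 surface has this shape, so deg p = 2.
By symmetry, the z-axis is an axis of rotation, so x and y enter only as x² + y².
From the visible intercepts: a circular section at z = 0 has radius between 0 and 1; the z-axis gridline crossings are at z ∈ {-1, 1}.
Matching integer coefficients to the picture gives p.

2*x^2 + 2*y^2 + z^2 - 1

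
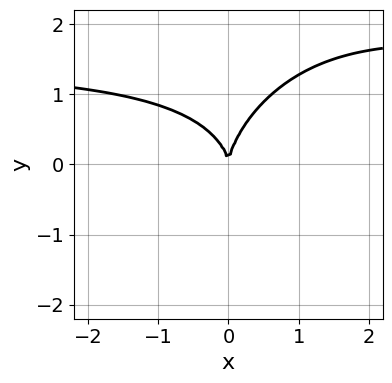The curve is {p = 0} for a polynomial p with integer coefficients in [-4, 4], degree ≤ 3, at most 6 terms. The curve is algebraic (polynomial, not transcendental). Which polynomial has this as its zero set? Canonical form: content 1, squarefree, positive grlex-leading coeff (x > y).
2*x^2*y - x*y^2 + y^3 - 3*x^2

Degree: no degree-2 curve has this shape, so deg p = 3.
From the axis intercepts and sections: it meets the y-axis at y = 0 (among the integer gridlines); one x-axis crossing is at x = 0.
Fitting integer coefficients to these (and the overall shape) gives p.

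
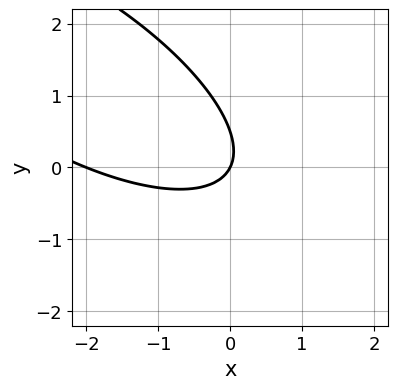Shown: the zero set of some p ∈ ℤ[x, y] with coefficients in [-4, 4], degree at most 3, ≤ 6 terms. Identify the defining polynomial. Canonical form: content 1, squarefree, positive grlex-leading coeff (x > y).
1. The degree is 2 — the shape is more complex than any degree-1 curve.
2. Observable constraints: it meets the y-axis at y = 0 (among the integer gridlines); among the integer gridlines, it crosses the x-axis at x ∈ {-2, 0}.
3. Fitting integer coefficients to these (and the overall shape) gives p.

x^2 + 2*x*y + 2*y^2 + 2*x - y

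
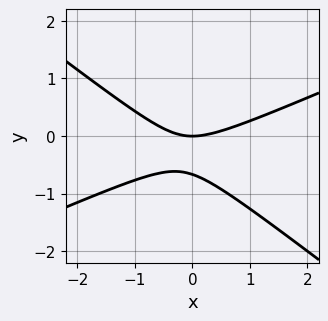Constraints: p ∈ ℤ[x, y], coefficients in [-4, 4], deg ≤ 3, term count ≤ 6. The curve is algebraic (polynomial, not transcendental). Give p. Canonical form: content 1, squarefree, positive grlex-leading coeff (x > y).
x^2 - x*y - 3*y^2 - 2*y

(a) The degree is 2 — the shape is more complex than any degree-1 curve.
(b) Observable constraints: one x-axis crossing is at x = 0; one y-axis crossing is at y = 0.
(c) The integer polynomial consistent with all of this is the stated p.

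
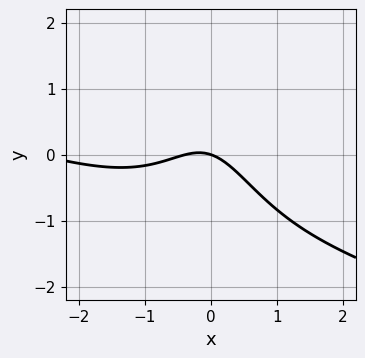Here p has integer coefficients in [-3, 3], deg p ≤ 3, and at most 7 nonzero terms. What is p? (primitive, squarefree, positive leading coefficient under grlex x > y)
deg p = 3.
Against the integer gridlines: one x-axis crossing is at x = 0; it meets the y-axis at y = 0 (among the integer gridlines).
Solving for integer coefficients yields p as stated.

x^3 + 3*x^2*y + 3*x^2 + x + 3*y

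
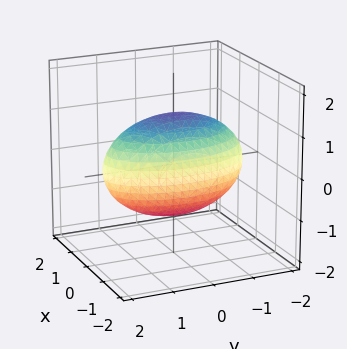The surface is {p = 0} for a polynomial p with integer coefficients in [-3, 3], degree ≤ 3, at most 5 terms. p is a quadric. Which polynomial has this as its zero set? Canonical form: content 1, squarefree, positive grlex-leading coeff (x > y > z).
3*x^2 + y^2 + 2*z^2 - 3

deg p = 2.
Symmetries: the x ↦ −x reflection is a symmetry, so x appears only in even powers; the z ↦ −z reflection is a symmetry, so z appears only in even powers; the y ↦ −y reflection is a symmetry, so y appears only in even powers.
Checking where it meets the axes: among the integer gridlines, it crosses the x-axis at x ∈ {-1, 1}.
Assembling these constraints gives the stated polynomial.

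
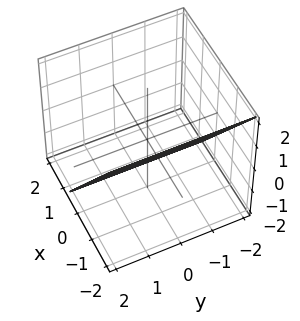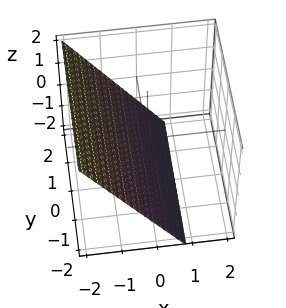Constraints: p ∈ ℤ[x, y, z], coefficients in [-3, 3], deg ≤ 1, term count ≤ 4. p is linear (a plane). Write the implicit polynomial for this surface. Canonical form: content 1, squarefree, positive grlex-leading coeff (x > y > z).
3*x + 2*z + 2

1. deg p = 1. Every cross-section is a straight line — this is a plane.
2. From the axis intercepts and sections: it misses every integer gridline on the y-axis; one z-axis crossing is at z = -1.
3. The integer polynomial consistent with all of this is the stated p.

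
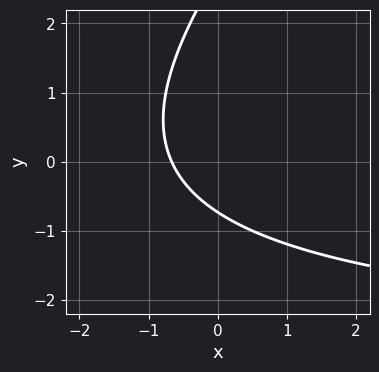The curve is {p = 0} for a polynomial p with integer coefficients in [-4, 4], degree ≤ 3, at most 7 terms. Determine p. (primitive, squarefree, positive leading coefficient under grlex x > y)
x*y - y^2 + 3*x + 2*y + 2

First, the degree is 2 — a generic line meets the curve in up to 2 points.
Finally, matching integer coefficients to the picture gives p.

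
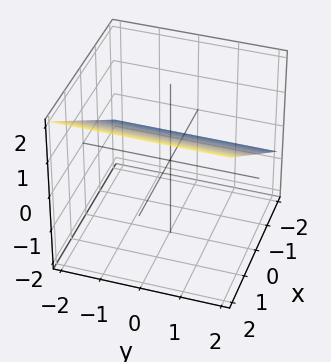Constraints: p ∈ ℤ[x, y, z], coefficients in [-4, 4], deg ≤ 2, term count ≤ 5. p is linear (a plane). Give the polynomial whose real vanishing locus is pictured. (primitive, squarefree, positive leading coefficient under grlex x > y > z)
2*x - 3*z + 2

The degree is 1 — the surface is flat (a plane).
Checking where it meets the axes: the surface avoids every integer y-axis point in the box; one x-axis crossing is at x = -1.
Together with the visible shape, these determine p as stated.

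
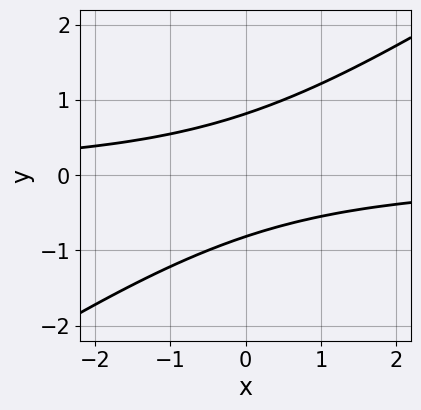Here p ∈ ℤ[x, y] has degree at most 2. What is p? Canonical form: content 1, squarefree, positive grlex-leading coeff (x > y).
1. deg p = 2. A generic line meets the curve in up to 2 points.
2. Reading off the gridlines: no x-intercept at any integer in the box.
3. These observations pin down the coefficients.

2*x*y - 3*y^2 + 2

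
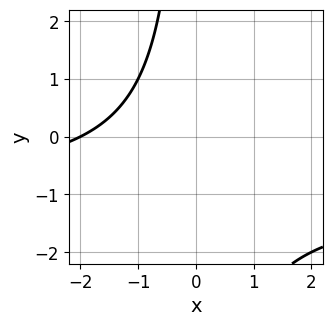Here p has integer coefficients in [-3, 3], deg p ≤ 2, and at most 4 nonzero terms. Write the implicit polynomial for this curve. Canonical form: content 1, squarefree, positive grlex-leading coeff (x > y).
(a) Degree: the shape is more complex than any degree-1 curve, so deg p = 2.
(b) Against the integer gridlines: the curve avoids every integer y-axis point in the box; it meets the x-axis at x = -2 (among the integer gridlines).
(c) Fitting integer coefficients to these (and the overall shape) gives p.

x*y + x + 2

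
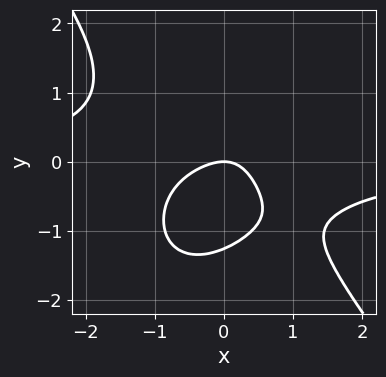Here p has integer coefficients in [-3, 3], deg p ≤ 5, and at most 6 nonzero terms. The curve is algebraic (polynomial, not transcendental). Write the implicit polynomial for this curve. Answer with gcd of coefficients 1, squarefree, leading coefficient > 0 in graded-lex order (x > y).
2*x^3*y + y^4 + 2*x^2 - 2*x*y + 2*y

First, degree: the shape is more complex than any degree-3 curve, so deg p = 4.
Then, against the integer gridlines: one x-axis crossing is at x = 0; one y-axis crossing is at y = 0.
Finally, putting this together gives p.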